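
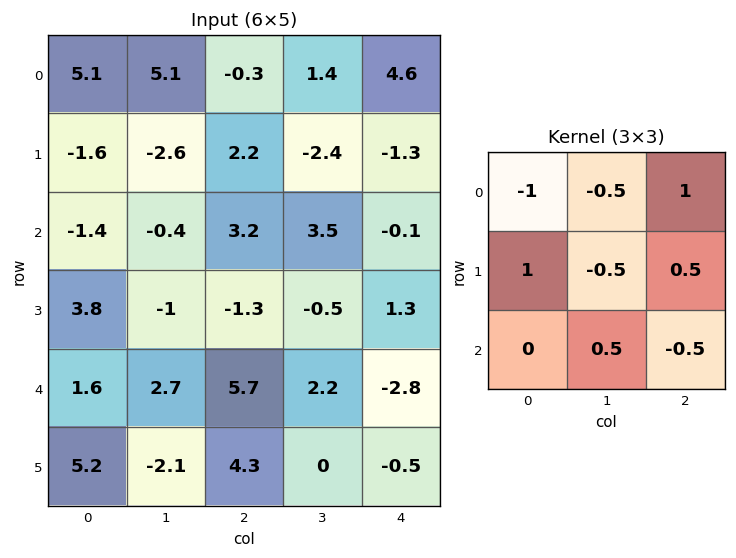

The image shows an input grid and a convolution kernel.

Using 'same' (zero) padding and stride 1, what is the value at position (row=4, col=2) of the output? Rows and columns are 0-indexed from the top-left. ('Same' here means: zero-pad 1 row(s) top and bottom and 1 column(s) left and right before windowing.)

The receptive field on the zero-padded input at this output position is [-1 -1.3 -0.5 / 2.7 5.7 2.2 / -2.1 4.3 0]. Elementwise product with the kernel and sum: -1·-1 + -1.3·-0.5 + -0.5·1 + 2.7·1 + 5.7·-0.5 + 2.2·0.5 + 4.3·0.5 + 0·-0.5.

4.25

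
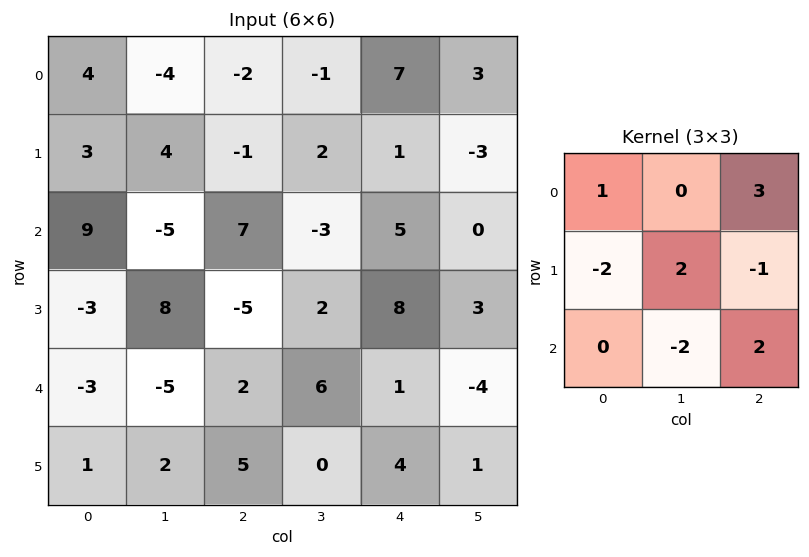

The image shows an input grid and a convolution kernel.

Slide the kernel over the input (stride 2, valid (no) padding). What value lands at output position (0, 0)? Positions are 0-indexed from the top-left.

25

The receptive field on the input at this output position is [4 -4 -2 / 3 4 -1 / 9 -5 7]. Elementwise product with the kernel and sum: 4·1 + -2·3 + 3·-2 + 4·2 + -1·-1 + -5·-2 + 7·2.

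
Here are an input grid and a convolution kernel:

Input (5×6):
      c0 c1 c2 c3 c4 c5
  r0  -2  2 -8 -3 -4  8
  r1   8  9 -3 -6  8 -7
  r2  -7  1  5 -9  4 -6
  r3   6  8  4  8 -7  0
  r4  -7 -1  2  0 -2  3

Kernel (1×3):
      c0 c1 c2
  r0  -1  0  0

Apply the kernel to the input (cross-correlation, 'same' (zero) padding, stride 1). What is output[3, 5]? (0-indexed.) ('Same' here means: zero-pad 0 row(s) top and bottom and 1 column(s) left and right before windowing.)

7

The receptive field on the zero-padded input at this output position is [-7 0 0]. Elementwise product with the kernel and sum: -7·-1.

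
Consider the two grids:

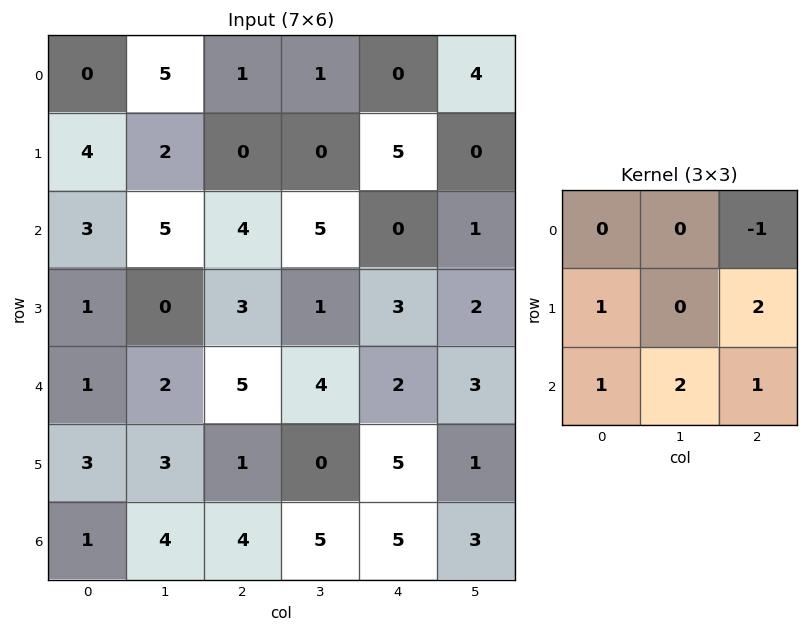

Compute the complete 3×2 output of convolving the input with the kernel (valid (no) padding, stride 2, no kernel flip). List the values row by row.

20 24
13 24
13 28

Output[0,0]: The receptive field on the input at this output position is [0 5 1 / 4 2 0 / 3 5 4]. Elementwise product with the kernel and sum: 1·-1 + 4·1 + 0·2 + 3·1 + 5·2 + 4·1.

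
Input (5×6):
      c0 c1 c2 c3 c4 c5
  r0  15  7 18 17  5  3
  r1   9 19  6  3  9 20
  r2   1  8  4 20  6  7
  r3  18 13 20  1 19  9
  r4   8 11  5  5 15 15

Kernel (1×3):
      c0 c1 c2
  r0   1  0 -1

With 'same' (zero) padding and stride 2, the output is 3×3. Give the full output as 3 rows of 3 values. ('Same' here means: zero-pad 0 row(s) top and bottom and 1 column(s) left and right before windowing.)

Output[0,0]: The receptive field on the zero-padded input at this output position is [0 15 7]. Elementwise product with the kernel and sum: 0·1 + 7·-1.
Output[0,1]: The receptive field on the zero-padded input at this output position is [7 18 17]. Elementwise product with the kernel and sum: 7·1 + 17·-1.

-7 -10 14
-8 -12 13
-11 6 -10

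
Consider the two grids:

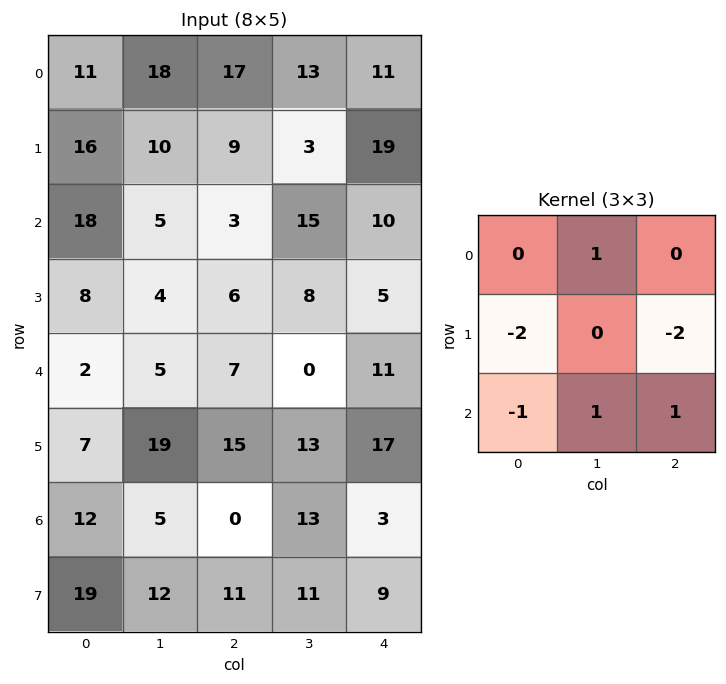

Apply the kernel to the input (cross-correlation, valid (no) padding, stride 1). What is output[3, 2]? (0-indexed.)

-13

The receptive field on the input at this output position is [6 8 5 / 7 0 11 / 15 13 17]. Elementwise product with the kernel and sum: 8·1 + 7·-2 + 11·-2 + 15·-1 + 13·1 + 17·1.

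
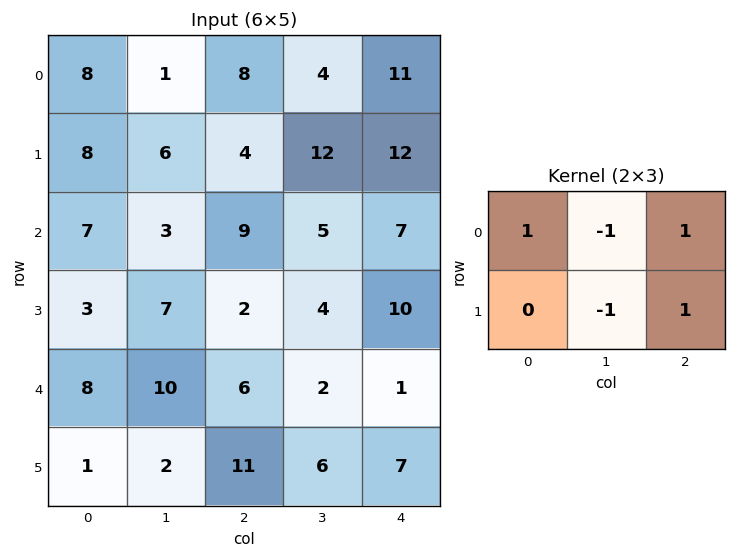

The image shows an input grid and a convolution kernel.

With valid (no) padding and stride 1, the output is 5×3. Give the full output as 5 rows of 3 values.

Output[0,0]: The receptive field on the input at this output position is [8 1 8 / 8 6 4]. Elementwise product with the kernel and sum: 8·1 + 1·-1 + 8·1 + 6·-1 + 4·1.
Output[0,1]: The receptive field on the input at this output position is [1 8 4 / 6 4 12]. Elementwise product with the kernel and sum: 1·1 + 8·-1 + 4·1 + 4·-1 + 12·1.

13 5 15
12 10 6
8 1 17
-6 5 7
13 1 6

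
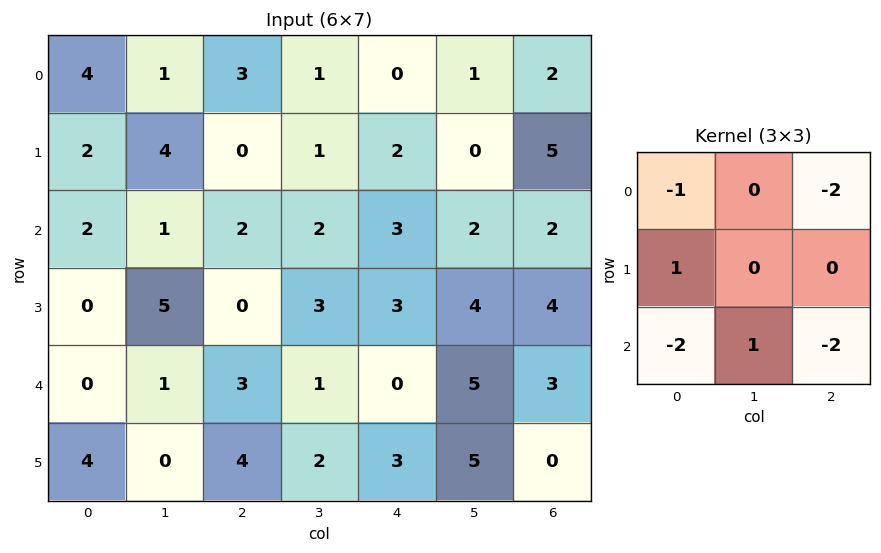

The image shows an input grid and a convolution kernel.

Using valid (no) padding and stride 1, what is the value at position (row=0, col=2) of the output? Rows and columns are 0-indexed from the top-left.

The receptive field on the input at this output position is [3 1 0 / 0 1 2 / 2 2 3]. Elementwise product with the kernel and sum: 3·-1 + 0·-2 + 0·1 + 2·-2 + 2·1 + 3·-2.

-11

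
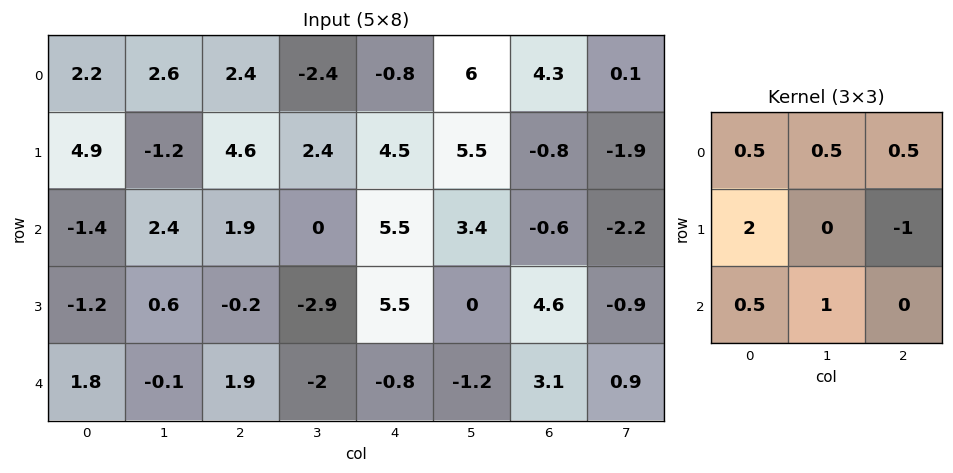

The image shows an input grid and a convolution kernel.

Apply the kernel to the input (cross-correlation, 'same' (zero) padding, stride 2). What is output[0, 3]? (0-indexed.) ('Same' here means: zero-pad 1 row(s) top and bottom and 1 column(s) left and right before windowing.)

The receptive field on the zero-padded input at this output position is [0 0 0 / 6 4.3 0.1 / 5.5 -0.8 -1.9]. Elementwise product with the kernel and sum: 0·0.5 + 0·0.5 + 0·0.5 + 6·2 + 0.1·-1 + 5.5·0.5 + -0.8·1.

13.85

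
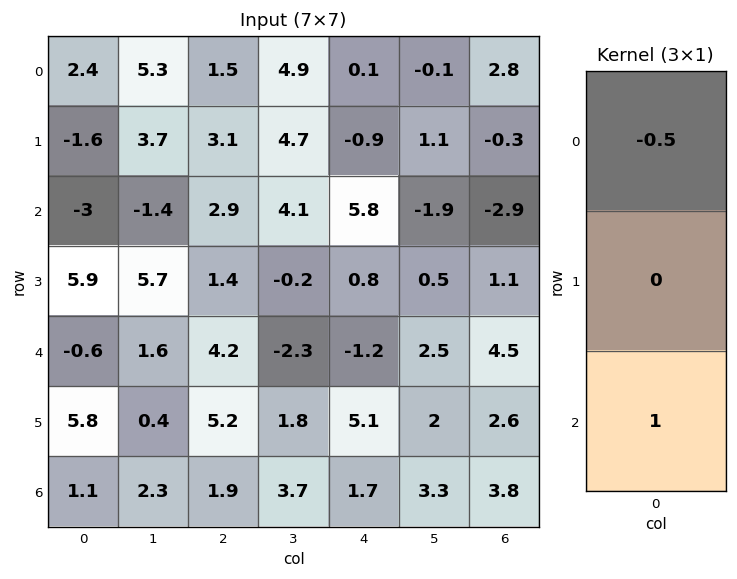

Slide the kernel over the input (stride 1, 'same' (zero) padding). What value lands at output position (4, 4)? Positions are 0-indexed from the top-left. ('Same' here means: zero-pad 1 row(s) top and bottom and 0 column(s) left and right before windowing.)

The receptive field on the zero-padded input at this output position is [0.8 / -1.2 / 5.1]. Elementwise product with the kernel and sum: 0.8·-0.5 + 5.1·1.

4.7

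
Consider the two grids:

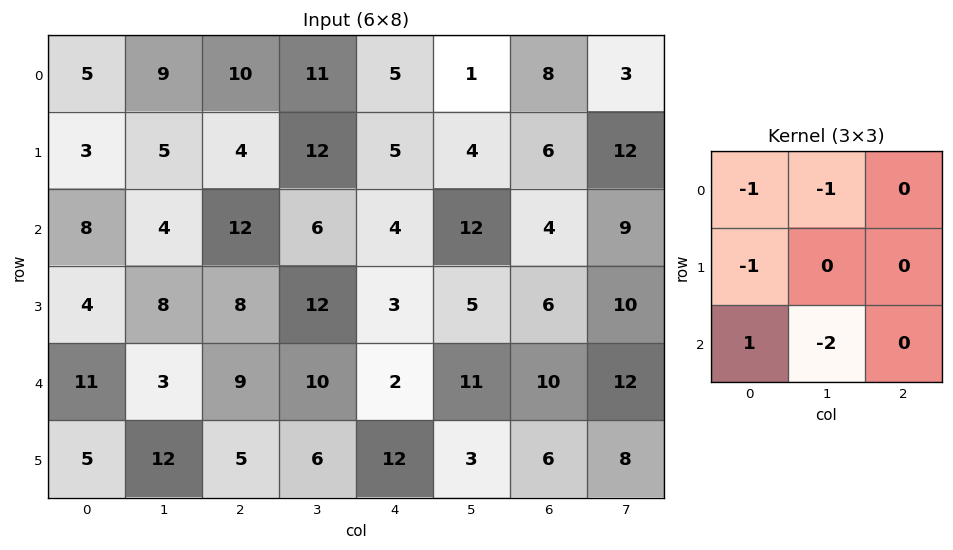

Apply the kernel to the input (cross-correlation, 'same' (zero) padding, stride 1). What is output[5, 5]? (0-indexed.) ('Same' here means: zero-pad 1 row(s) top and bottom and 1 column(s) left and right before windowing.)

-25

The receptive field on the zero-padded input at this output position is [2 11 10 / 12 3 6 / 0 0 0]. Elementwise product with the kernel and sum: 2·-1 + 11·-1 + 12·-1 + 0·1 + 0·-2.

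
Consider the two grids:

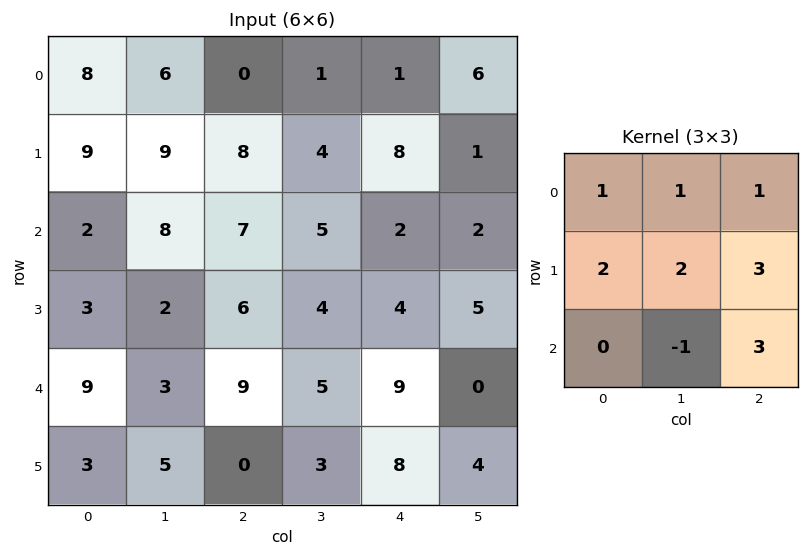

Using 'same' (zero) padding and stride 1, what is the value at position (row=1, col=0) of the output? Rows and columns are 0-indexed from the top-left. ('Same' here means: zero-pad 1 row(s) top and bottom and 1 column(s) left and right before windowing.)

The receptive field on the zero-padded input at this output position is [0 8 6 / 0 9 9 / 0 2 8]. Elementwise product with the kernel and sum: 0·1 + 8·1 + 6·1 + 0·2 + 9·2 + 9·3 + 2·-1 + 8·3.

81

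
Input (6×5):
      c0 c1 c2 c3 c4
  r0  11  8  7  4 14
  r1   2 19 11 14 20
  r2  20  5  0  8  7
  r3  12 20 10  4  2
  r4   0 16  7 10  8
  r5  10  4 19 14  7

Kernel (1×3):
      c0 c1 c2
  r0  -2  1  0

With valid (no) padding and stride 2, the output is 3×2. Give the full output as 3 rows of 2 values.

Output[0,0]: The receptive field on the input at this output position is [11 8 7]. Elementwise product with the kernel and sum: 11·-2 + 8·1.

-14 -10
-35 8
16 -4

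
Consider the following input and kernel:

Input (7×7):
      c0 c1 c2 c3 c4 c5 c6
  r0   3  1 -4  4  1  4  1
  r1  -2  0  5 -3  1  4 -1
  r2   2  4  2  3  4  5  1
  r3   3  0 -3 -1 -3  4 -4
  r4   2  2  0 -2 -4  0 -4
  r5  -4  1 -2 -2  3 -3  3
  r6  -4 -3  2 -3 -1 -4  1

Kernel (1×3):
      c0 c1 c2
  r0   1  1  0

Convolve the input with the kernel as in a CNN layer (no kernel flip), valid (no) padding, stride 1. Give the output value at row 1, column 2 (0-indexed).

The receptive field on the input at this output position is [5 -3 1]. Elementwise product with the kernel and sum: 5·1 + -3·1.

2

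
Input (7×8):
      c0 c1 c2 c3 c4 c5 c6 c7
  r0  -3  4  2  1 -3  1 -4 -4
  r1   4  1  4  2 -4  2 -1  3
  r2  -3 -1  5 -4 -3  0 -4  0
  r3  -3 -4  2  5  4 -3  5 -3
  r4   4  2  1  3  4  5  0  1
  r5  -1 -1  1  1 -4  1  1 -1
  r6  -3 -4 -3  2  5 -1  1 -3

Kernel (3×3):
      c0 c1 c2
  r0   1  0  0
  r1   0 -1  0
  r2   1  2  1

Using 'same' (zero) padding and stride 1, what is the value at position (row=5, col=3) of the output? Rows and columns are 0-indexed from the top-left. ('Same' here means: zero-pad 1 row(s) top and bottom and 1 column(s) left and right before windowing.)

6

The receptive field on the zero-padded input at this output position is [1 3 4 / 1 1 -4 / -3 2 5]. Elementwise product with the kernel and sum: 1·1 + 1·-1 + -3·1 + 2·2 + 5·1.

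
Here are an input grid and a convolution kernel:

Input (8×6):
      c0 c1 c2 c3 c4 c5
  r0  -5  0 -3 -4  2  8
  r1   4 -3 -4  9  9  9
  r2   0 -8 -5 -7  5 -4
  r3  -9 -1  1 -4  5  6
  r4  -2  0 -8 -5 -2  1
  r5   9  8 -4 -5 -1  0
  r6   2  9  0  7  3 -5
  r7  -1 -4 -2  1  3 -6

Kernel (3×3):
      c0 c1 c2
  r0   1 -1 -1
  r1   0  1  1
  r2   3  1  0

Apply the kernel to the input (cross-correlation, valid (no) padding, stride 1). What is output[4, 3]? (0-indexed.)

19

The receptive field on the input at this output position is [-5 -2 1 / -5 -1 0 / 7 3 -5]. Elementwise product with the kernel and sum: -5·1 + -2·-1 + 1·-1 + -1·1 + 0·1 + 7·3 + 3·1.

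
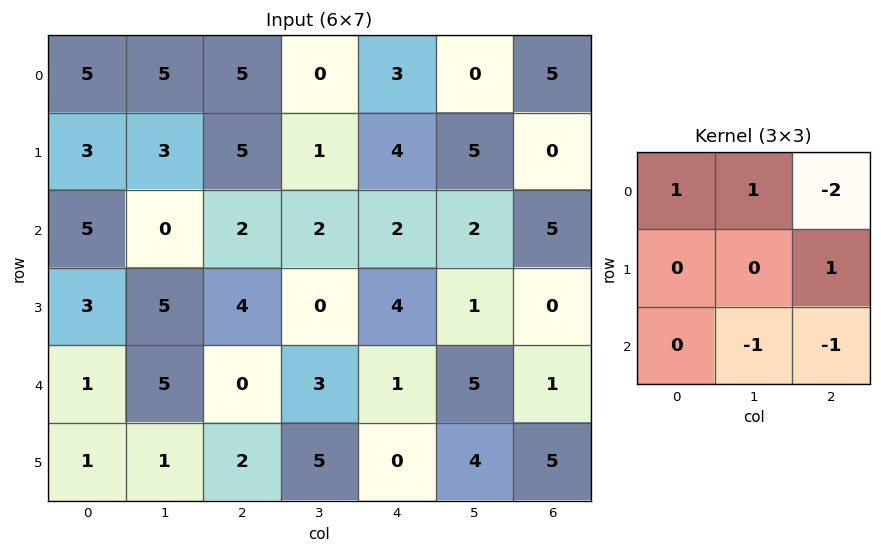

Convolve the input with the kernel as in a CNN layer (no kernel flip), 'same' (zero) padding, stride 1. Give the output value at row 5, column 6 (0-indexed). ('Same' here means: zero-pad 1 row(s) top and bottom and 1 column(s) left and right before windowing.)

6

The receptive field on the zero-padded input at this output position is [5 1 0 / 4 5 0 / 0 0 0]. Elementwise product with the kernel and sum: 5·1 + 1·1 + 0·-2 + 0·1 + 0·-1 + 0·-1.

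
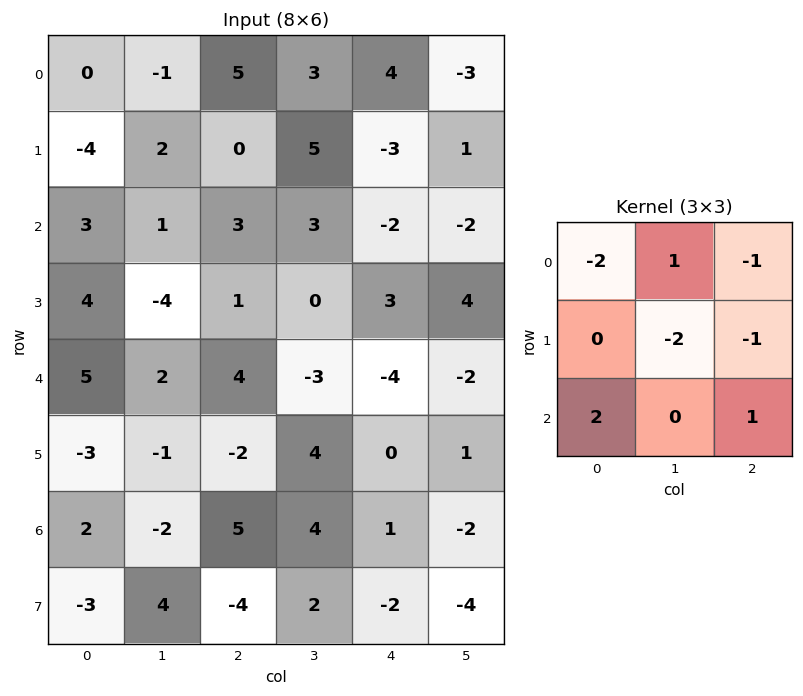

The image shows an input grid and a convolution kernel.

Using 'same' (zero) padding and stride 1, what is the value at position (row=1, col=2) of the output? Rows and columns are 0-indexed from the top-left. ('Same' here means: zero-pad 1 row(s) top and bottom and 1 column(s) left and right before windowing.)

4

The receptive field on the zero-padded input at this output position is [-1 5 3 / 2 0 5 / 1 3 3]. Elementwise product with the kernel and sum: -1·-2 + 5·1 + 3·-1 + 0·-2 + 5·-1 + 1·2 + 3·1.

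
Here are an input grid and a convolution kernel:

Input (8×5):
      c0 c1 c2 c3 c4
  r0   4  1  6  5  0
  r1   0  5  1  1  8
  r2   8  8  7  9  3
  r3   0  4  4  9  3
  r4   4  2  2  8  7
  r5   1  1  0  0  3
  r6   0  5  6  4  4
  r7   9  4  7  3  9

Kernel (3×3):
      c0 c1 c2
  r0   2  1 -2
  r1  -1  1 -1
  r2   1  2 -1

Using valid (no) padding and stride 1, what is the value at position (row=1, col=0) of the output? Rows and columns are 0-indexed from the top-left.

0

The receptive field on the input at this output position is [0 5 1 / 8 8 7 / 0 4 4]. Elementwise product with the kernel and sum: 0·2 + 5·1 + 1·-2 + 8·-1 + 8·1 + 7·-1 + 0·1 + 4·2 + 4·-1.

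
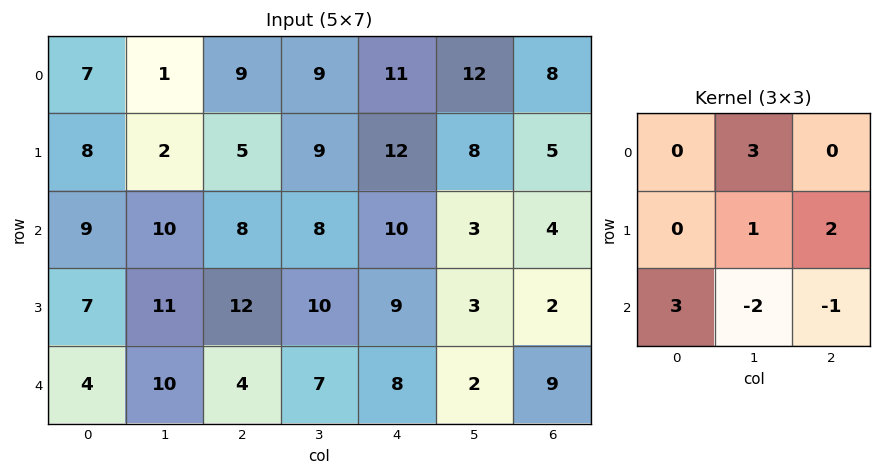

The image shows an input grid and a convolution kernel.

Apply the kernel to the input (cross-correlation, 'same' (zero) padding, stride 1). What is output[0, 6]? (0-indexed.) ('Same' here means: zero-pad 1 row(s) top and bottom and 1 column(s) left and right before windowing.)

22

The receptive field on the zero-padded input at this output position is [0 0 0 / 12 8 0 / 8 5 0]. Elementwise product with the kernel and sum: 0·3 + 8·1 + 0·2 + 8·3 + 5·-2 + 0·-1.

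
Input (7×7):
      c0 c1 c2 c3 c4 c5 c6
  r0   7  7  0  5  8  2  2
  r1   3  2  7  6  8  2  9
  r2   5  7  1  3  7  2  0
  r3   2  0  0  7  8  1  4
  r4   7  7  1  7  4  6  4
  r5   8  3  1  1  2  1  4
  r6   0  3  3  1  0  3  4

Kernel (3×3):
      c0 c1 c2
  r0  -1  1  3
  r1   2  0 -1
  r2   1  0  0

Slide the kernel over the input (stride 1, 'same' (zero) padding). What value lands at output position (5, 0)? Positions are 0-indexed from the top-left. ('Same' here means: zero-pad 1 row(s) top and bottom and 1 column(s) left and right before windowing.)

The receptive field on the zero-padded input at this output position is [0 7 7 / 0 8 3 / 0 0 3]. Elementwise product with the kernel and sum: 0·-1 + 7·1 + 7·3 + 0·2 + 3·-1 + 0·1.

25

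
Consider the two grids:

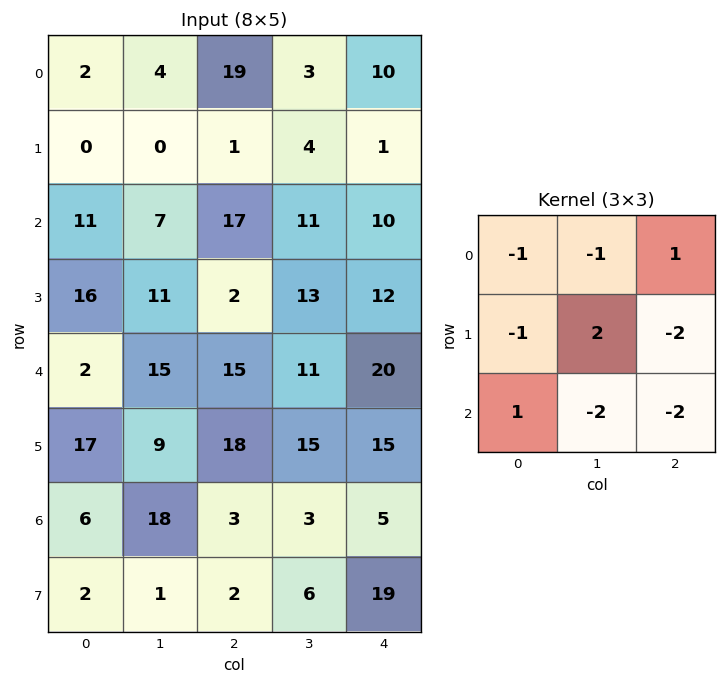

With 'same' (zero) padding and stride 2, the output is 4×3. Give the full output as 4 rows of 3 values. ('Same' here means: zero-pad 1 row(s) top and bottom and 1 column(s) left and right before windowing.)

Output[0,0]: The receptive field on the zero-padded input at this output position is [0 0 0 / 0 2 4 / 0 0 0]. Elementwise product with the kernel and sum: 0·-1 + 0·-1 + 0·1 + 0·-1 + 2·2 + 4·-2 + 0·1 + 0·-2 + 0·-2.
Output[0,1]: The receptive field on the zero-padded input at this output position is [0 0 0 / 4 19 3 / 0 1 4]. Elementwise product with the kernel and sum: 0·-1 + 0·-1 + 0·1 + 4·-1 + 19·2 + 3·-2 + 0·1 + 1·-2 + 4·-2.

-4 18 19
-46 -11 -7
-83 -64 -11
-38 -45 -55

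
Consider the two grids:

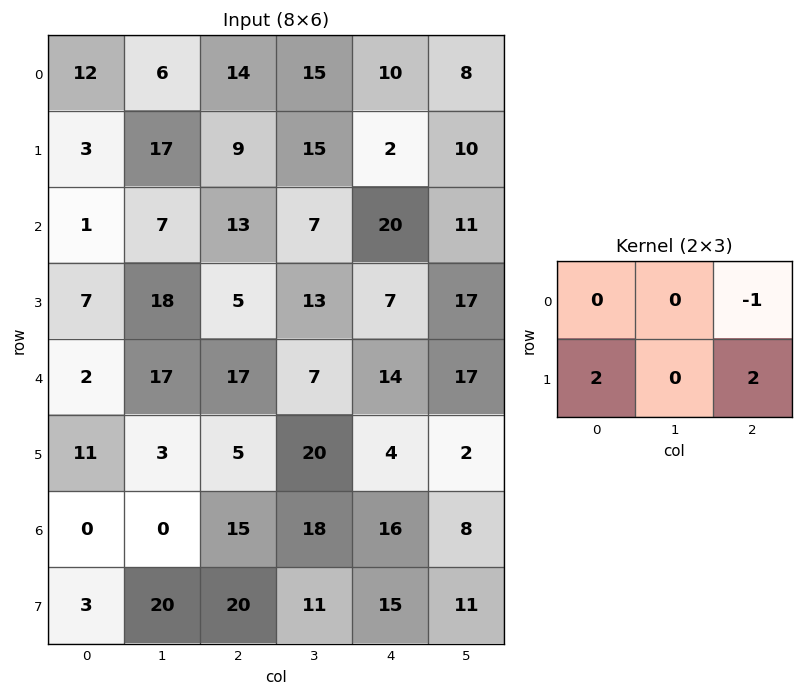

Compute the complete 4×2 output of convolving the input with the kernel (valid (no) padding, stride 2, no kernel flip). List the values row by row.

10 12
11 4
15 4
31 54

Output[0,0]: The receptive field on the input at this output position is [12 6 14 / 3 17 9]. Elementwise product with the kernel and sum: 14·-1 + 3·2 + 9·2.
Output[0,1]: The receptive field on the input at this output position is [14 15 10 / 9 15 2]. Elementwise product with the kernel and sum: 10·-1 + 9·2 + 2·2.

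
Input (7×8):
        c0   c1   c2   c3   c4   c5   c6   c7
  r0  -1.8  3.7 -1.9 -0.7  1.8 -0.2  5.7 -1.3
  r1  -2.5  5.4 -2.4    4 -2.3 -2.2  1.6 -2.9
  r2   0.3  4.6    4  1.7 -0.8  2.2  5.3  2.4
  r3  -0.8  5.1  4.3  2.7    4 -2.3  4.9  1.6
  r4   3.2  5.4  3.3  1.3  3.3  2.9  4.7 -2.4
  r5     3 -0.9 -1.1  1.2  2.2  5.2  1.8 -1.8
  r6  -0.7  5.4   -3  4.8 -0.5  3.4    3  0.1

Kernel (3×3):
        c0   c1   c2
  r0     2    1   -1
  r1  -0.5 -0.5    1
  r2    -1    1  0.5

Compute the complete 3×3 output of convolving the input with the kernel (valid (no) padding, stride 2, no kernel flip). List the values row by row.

Output[0,0]: The receptive field on the input at this output position is [-1.8 3.7 -1.9 / -2.5 5.4 -2.4 / 0.3 4.6 4]. Elementwise product with the kernel and sum: -1.8·2 + 3.7·1 + -1.9·-1 + -2.5·-0.5 + 5.4·-0.5 + -2.4·1 + 0.3·-1 + 4.6·1 + 4·0.5.

4.45 -12.1 7.2
7.2 10.65 1.3
10.95 14.3 8.3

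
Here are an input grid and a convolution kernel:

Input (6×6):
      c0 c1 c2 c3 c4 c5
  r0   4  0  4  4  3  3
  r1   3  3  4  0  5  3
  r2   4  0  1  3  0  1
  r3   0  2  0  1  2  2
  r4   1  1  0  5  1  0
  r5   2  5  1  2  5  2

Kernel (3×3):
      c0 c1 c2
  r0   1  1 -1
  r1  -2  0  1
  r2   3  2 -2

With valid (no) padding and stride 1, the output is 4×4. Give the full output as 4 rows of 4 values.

8 -10 11 14
-1 14 -5 0
8 -12 14 19
14 17 -3 3

Output[0,0]: The receptive field on the input at this output position is [4 0 4 / 3 3 4 / 4 0 1]. Elementwise product with the kernel and sum: 4·1 + 0·1 + 4·-1 + 3·-2 + 4·1 + 4·3 + 0·2 + 1·-2.
Output[0,1]: The receptive field on the input at this output position is [0 4 4 / 3 4 0 / 0 1 3]. Elementwise product with the kernel and sum: 0·1 + 4·1 + 4·-1 + 3·-2 + 0·1 + 0·3 + 1·2 + 3·-2.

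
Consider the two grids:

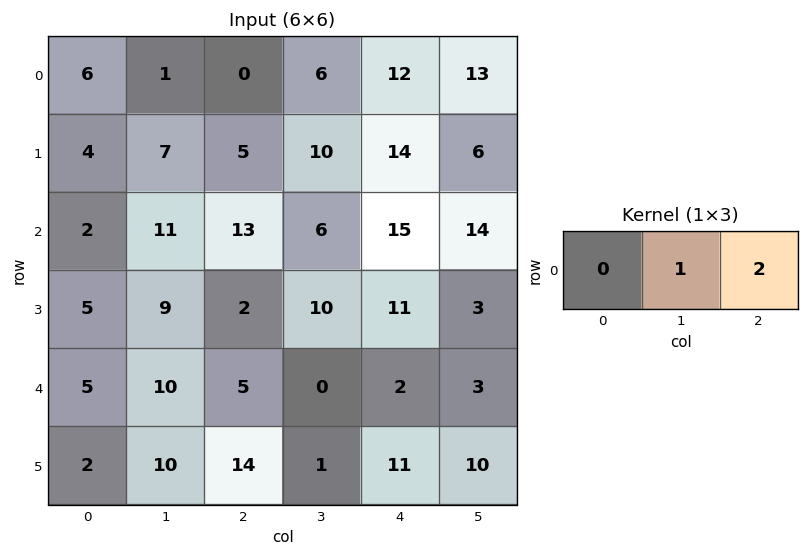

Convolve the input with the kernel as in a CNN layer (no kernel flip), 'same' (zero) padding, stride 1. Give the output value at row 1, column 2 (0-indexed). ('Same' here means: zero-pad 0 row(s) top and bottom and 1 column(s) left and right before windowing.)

The receptive field on the zero-padded input at this output position is [7 5 10]. Elementwise product with the kernel and sum: 5·1 + 10·2.

25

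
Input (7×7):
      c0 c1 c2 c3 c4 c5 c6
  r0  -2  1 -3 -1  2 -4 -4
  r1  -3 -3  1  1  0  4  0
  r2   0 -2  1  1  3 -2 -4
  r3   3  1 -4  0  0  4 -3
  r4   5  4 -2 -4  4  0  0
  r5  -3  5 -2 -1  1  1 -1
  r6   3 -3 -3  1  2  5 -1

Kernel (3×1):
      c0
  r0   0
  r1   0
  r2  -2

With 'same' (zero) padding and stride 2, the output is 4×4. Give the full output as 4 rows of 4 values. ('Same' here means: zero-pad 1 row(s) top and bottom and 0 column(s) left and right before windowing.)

Output[0,0]: The receptive field on the zero-padded input at this output position is [0 / -2 / -3]. Elementwise product with the kernel and sum: -3·-2.
Output[0,1]: The receptive field on the zero-padded input at this output position is [0 / -3 / 1]. Elementwise product with the kernel and sum: 1·-2.

6 -2 0 0
-6 8 0 6
6 4 -2 2
0 0 0 0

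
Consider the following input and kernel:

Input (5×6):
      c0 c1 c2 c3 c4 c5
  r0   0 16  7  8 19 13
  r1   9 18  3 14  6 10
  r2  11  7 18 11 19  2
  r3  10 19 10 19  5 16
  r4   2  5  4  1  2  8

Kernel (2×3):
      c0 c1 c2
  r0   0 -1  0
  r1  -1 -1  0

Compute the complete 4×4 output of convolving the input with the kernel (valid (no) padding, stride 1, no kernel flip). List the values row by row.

-43 -28 -25 -39
-36 -28 -43 -36
-36 -47 -40 -43
-26 -19 -24 -8

Output[0,0]: The receptive field on the input at this output position is [0 16 7 / 9 18 3]. Elementwise product with the kernel and sum: 16·-1 + 9·-1 + 18·-1.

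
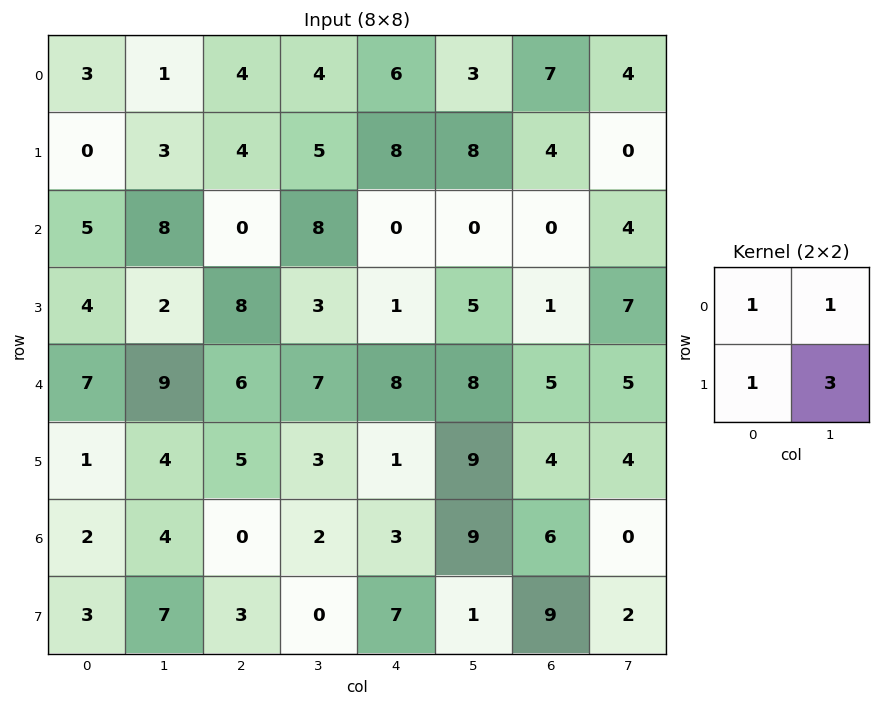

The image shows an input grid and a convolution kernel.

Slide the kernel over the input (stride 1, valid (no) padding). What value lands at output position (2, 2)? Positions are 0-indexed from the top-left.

The receptive field on the input at this output position is [0 8 / 8 3]. Elementwise product with the kernel and sum: 0·1 + 8·1 + 8·1 + 3·3.

25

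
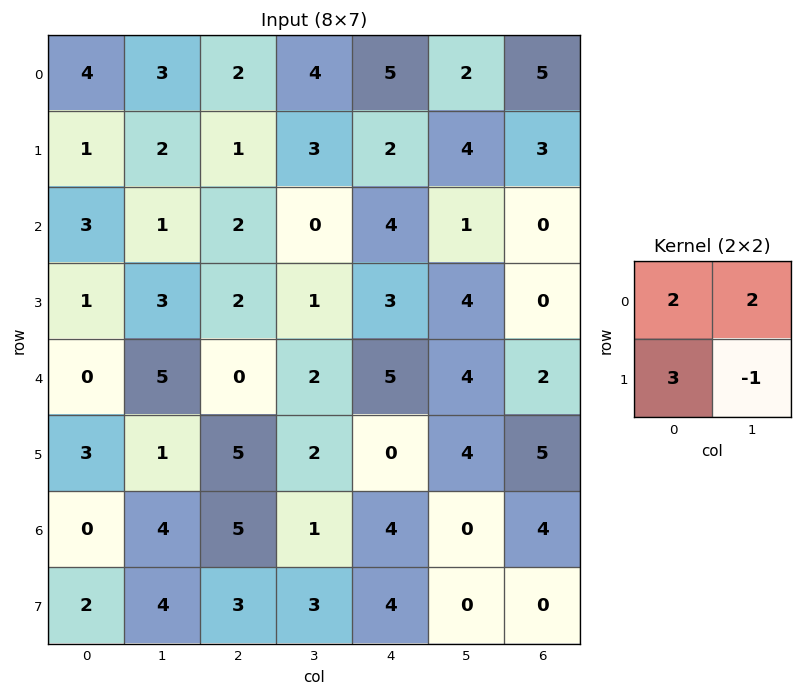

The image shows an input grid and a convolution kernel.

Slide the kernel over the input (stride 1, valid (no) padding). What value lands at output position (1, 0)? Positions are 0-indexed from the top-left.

14

The receptive field on the input at this output position is [1 2 / 3 1]. Elementwise product with the kernel and sum: 1·2 + 2·2 + 3·3 + 1·-1.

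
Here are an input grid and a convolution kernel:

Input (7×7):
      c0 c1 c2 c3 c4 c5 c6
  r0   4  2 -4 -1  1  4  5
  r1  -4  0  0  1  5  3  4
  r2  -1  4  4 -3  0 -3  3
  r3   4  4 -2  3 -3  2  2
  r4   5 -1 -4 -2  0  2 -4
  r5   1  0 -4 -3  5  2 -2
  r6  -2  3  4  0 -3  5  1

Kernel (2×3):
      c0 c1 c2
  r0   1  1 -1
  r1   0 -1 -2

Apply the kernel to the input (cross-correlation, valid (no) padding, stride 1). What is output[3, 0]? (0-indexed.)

The receptive field on the input at this output position is [4 4 -2 / 5 -1 -4]. Elementwise product with the kernel and sum: 4·1 + 4·1 + -2·-1 + -1·-1 + -4·-2.

19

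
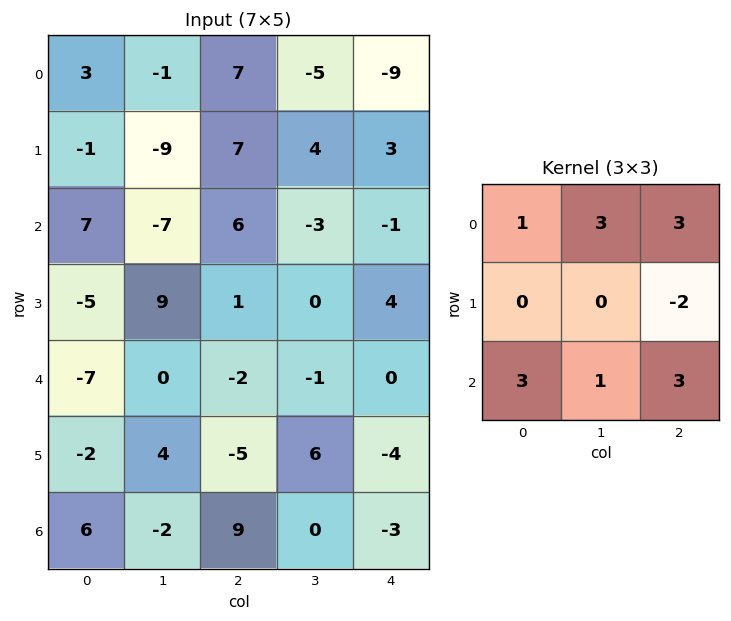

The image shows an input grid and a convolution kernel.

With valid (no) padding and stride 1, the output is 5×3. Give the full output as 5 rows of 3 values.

39 -27 -29
-22 58 45
-25 -3 -21
12 39 -8
40 -18 21

Output[0,0]: The receptive field on the input at this output position is [3 -1 7 / -1 -9 7 / 7 -7 6]. Elementwise product with the kernel and sum: 3·1 + -1·3 + 7·3 + 7·-2 + 7·3 + -7·1 + 6·3.
Output[0,1]: The receptive field on the input at this output position is [-1 7 -5 / -9 7 4 / -7 6 -3]. Elementwise product with the kernel and sum: -1·1 + 7·3 + -5·3 + 4·-2 + -7·3 + 6·1 + -3·3.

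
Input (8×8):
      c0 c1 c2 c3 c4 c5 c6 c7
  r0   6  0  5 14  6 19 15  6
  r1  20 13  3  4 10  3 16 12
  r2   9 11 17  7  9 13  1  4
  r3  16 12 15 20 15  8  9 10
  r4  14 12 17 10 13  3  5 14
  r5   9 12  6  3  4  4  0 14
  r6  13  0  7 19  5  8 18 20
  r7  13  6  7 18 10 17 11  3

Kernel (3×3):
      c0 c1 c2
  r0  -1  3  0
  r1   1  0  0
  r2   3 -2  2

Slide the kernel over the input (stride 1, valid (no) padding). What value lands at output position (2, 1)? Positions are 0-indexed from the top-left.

The receptive field on the input at this output position is [11 17 7 / 12 15 20 / 12 17 10]. Elementwise product with the kernel and sum: 11·-1 + 17·3 + 12·1 + 12·3 + 17·-2 + 10·2.

74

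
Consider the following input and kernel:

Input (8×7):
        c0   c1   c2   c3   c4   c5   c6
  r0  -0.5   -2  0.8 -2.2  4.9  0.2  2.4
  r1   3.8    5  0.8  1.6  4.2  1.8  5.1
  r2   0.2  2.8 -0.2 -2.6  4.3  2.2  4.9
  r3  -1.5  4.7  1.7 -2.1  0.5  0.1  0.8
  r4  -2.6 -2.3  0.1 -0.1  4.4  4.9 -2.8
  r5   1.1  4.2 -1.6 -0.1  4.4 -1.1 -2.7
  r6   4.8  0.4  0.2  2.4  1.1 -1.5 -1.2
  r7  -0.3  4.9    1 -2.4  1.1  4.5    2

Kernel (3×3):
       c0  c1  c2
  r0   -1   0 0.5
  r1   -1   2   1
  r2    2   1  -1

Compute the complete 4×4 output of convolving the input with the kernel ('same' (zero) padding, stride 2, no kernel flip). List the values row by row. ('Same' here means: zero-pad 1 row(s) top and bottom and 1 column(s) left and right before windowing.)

Output[0,0]: The receptive field on the zero-padded input at this output position is [0 0 0 / 0 -0.5 -2 / 0 3.8 5]. Elementwise product with the kernel and sum: 0·-1 + 0·0.5 + 0·-1 + -0.5·2 + -2·1 + 0·2 + 3.8·1 + 5·-1.
Output[0,1]: The receptive field on the zero-padded input at this output position is [0 0 0 / -2 0.8 -2.2 / 5 0.8 1.6]. Elementwise product with the kernel and sum: 0·-1 + 0·0.5 + -2·-1 + 0.8·2 + -2.2·1 + 5·2 + 0.8·1 + 1.6·-1.

-4.2 10.6 17.8 13.3
-0.5 3.2 8.9 6.8
-8.25 3.55 21.25 -15.5
6.9 11.35 -10.35 11.2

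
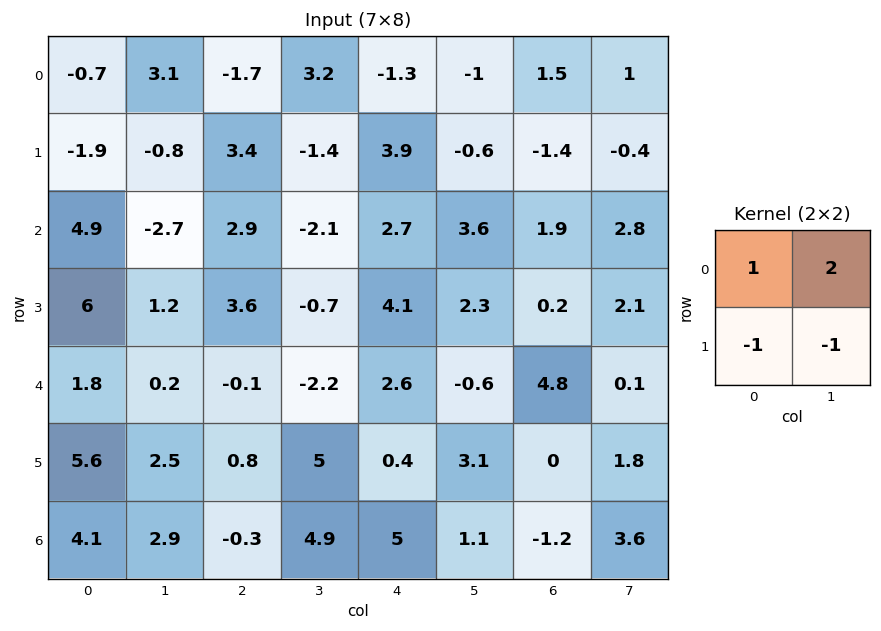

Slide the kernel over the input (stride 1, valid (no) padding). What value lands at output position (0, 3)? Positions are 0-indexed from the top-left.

The receptive field on the input at this output position is [3.2 -1.3 / -1.4 3.9]. Elementwise product with the kernel and sum: 3.2·1 + -1.3·2 + -1.4·-1 + 3.9·-1.

-1.9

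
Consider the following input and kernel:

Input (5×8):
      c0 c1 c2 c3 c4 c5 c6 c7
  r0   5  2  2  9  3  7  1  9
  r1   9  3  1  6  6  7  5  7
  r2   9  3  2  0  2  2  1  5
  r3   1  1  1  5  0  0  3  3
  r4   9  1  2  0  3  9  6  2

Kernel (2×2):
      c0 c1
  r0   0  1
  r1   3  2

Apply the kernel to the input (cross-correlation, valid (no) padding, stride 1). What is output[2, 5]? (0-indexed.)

The receptive field on the input at this output position is [2 1 / 0 3]. Elementwise product with the kernel and sum: 1·1 + 0·3 + 3·2.

7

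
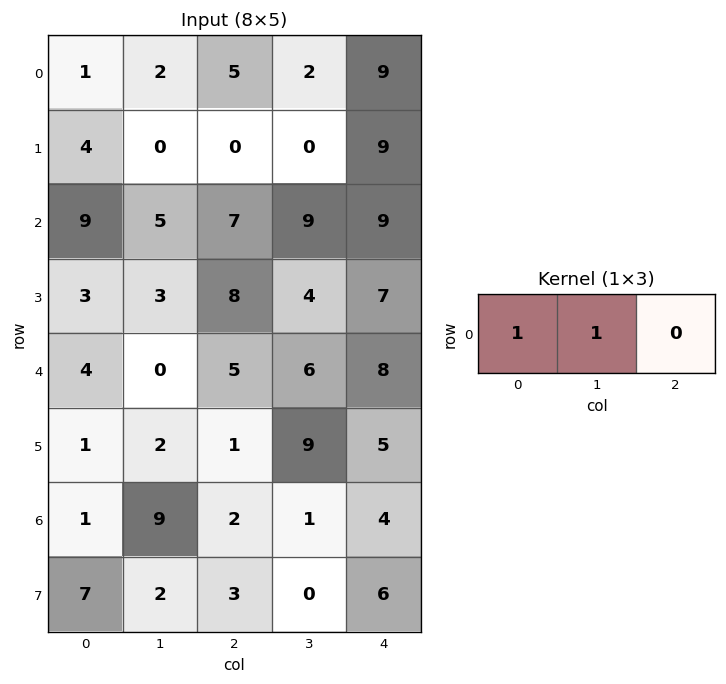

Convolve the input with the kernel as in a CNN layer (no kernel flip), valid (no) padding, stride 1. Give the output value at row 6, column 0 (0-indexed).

The receptive field on the input at this output position is [1 9 2]. Elementwise product with the kernel and sum: 1·1 + 9·1.

10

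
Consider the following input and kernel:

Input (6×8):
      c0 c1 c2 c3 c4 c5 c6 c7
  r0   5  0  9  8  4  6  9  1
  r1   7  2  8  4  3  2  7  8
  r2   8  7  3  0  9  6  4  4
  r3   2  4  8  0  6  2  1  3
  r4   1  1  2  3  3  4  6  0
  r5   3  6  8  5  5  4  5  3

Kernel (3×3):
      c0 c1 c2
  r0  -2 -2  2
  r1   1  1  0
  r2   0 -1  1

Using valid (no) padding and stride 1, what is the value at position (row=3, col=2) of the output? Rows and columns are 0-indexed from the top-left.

1

The receptive field on the input at this output position is [8 0 6 / 2 3 3 / 8 5 5]. Elementwise product with the kernel and sum: 8·-2 + 0·-2 + 6·2 + 2·1 + 3·1 + 5·-1 + 5·1.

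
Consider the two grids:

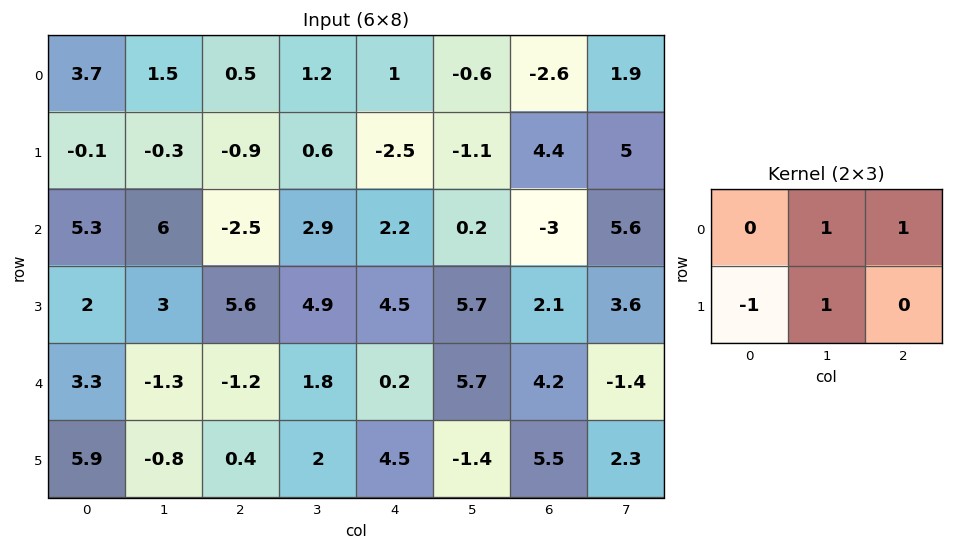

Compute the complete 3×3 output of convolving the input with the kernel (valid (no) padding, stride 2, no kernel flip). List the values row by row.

Output[0,0]: The receptive field on the input at this output position is [3.7 1.5 0.5 / -0.1 -0.3 -0.9]. Elementwise product with the kernel and sum: 1.5·1 + 0.5·1 + -0.1·-1 + -0.3·1.
Output[0,1]: The receptive field on the input at this output position is [0.5 1.2 1 / -0.9 0.6 -2.5]. Elementwise product with the kernel and sum: 1.2·1 + 1·1 + -0.9·-1 + 0.6·1.

1.8 3.7 -1.8
4.5 4.4 -1.6
-9.2 3.6 4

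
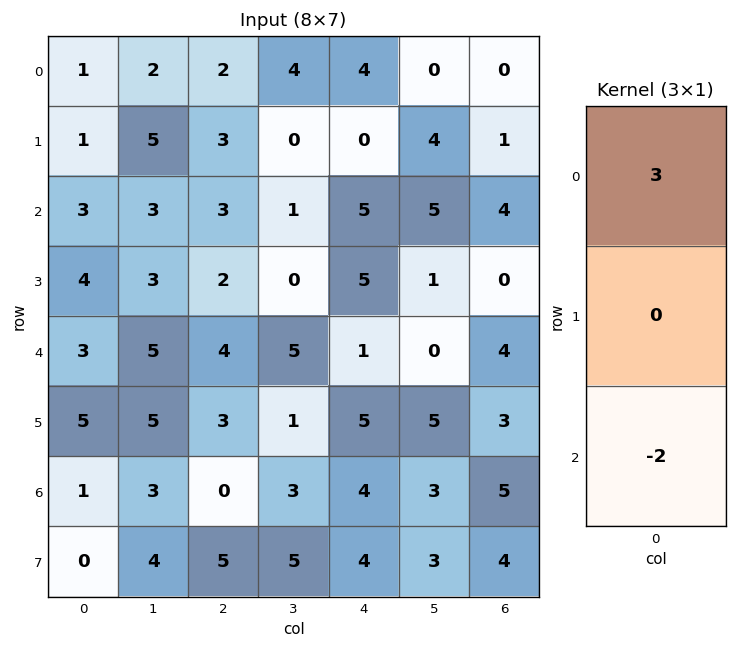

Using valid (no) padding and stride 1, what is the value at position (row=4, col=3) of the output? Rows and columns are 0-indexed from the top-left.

The receptive field on the input at this output position is [5 / 1 / 3]. Elementwise product with the kernel and sum: 5·3 + 3·-2.

9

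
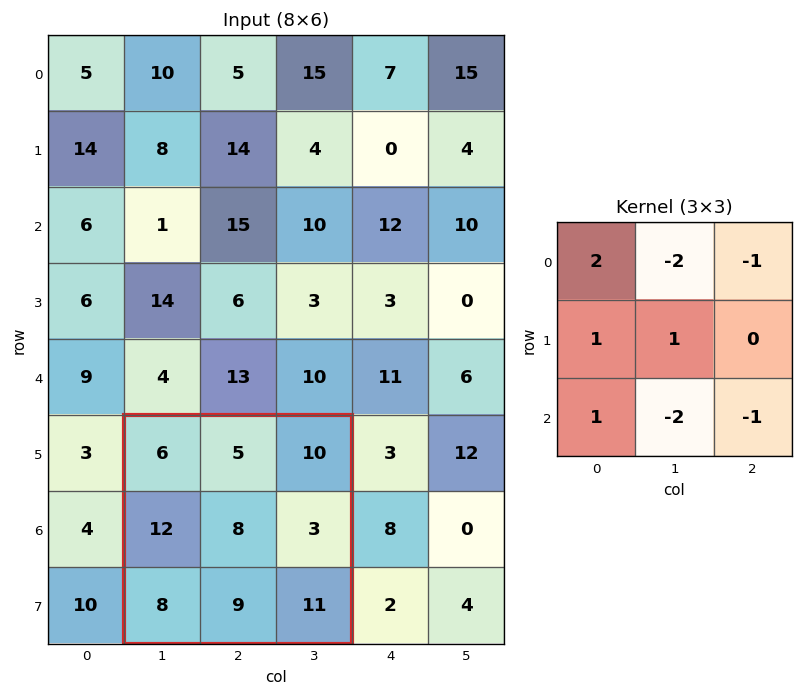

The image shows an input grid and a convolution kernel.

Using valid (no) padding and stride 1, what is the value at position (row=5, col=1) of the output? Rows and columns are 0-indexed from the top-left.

-9

The receptive field on the input at this output position is [6 5 10 / 12 8 3 / 8 9 11]. Elementwise product with the kernel and sum: 6·2 + 5·-2 + 10·-1 + 12·1 + 8·1 + 8·1 + 9·-2 + 11·-1.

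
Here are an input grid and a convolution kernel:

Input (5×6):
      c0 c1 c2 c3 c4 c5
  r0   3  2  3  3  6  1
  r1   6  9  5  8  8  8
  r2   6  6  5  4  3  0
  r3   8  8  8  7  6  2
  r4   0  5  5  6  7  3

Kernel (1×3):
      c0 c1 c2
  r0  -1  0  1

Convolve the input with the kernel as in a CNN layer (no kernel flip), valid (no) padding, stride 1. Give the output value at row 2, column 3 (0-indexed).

-4

The receptive field on the input at this output position is [4 3 0]. Elementwise product with the kernel and sum: 4·-1 + 0·1.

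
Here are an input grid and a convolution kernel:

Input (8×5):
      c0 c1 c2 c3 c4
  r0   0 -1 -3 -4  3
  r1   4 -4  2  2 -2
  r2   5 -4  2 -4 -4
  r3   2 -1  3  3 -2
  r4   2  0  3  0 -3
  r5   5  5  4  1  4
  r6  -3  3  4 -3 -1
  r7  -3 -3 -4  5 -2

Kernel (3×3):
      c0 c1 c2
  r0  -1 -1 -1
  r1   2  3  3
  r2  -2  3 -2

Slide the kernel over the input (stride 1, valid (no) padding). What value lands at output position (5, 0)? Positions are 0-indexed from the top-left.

6

The receptive field on the input at this output position is [5 5 4 / -3 3 4 / -3 -3 -4]. Elementwise product with the kernel and sum: 5·-1 + 5·-1 + 4·-1 + -3·2 + 3·3 + 4·3 + -3·-2 + -3·3 + -4·-2.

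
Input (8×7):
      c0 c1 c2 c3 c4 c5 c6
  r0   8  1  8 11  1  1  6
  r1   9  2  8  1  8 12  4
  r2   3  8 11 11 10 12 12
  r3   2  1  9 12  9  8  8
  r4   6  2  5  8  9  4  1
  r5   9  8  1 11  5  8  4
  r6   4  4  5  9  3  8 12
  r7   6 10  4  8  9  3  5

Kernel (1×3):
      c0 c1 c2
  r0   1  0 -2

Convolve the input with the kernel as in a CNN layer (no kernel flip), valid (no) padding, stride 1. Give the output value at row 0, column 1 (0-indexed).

The receptive field on the input at this output position is [1 8 11]. Elementwise product with the kernel and sum: 1·1 + 11·-2.

-21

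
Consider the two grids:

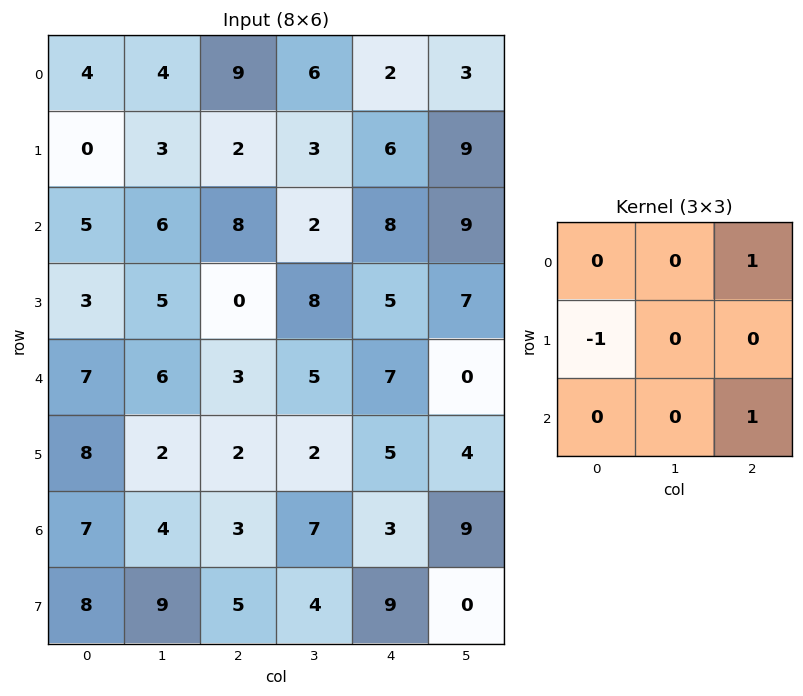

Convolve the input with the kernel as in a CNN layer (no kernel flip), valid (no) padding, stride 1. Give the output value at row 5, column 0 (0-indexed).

0

The receptive field on the input at this output position is [8 2 2 / 7 4 3 / 8 9 5]. Elementwise product with the kernel and sum: 2·1 + 7·-1 + 5·1.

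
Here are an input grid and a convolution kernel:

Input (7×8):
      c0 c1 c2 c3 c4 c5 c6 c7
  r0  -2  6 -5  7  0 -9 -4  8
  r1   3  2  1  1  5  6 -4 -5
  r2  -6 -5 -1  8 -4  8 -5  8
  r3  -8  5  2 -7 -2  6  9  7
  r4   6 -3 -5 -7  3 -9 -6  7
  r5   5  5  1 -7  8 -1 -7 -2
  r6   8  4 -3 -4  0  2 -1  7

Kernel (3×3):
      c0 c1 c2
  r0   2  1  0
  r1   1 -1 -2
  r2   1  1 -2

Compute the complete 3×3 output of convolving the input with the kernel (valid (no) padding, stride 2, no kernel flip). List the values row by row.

Output[0,0]: The receptive field on the input at this output position is [-2 6 -5 / 3 2 1 / -6 -5 -1]. Elementwise product with the kernel and sum: -2·2 + 6·1 + 3·1 + 2·-1 + 1·-2 + -6·1 + -5·1 + -1·-2.

-8 2 12
-21 1 -20
25 -32 24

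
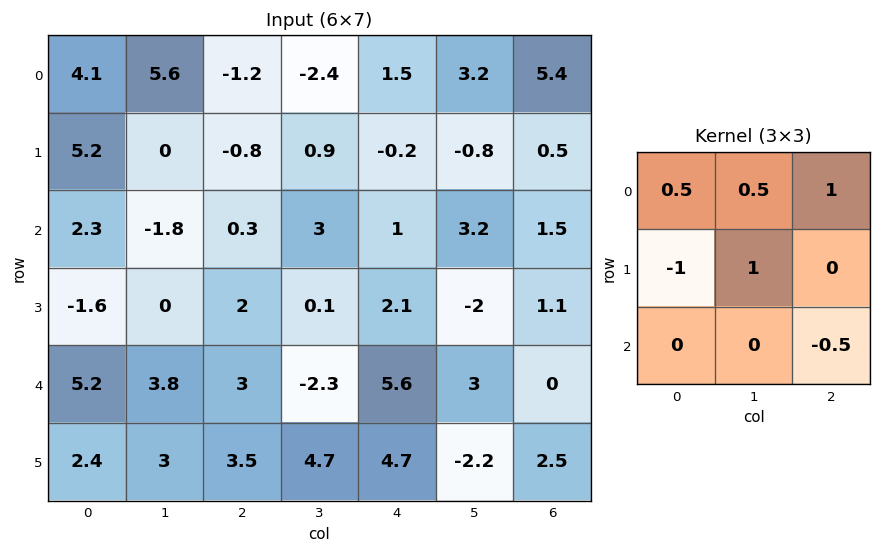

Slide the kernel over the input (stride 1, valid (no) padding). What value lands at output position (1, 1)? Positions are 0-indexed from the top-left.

The receptive field on the input at this output position is [0 -0.8 0.9 / -1.8 0.3 3 / 0 2 0.1]. Elementwise product with the kernel and sum: 0·0.5 + -0.8·0.5 + 0.9·1 + -1.8·-1 + 0.3·1 + 0.1·-0.5.

2.55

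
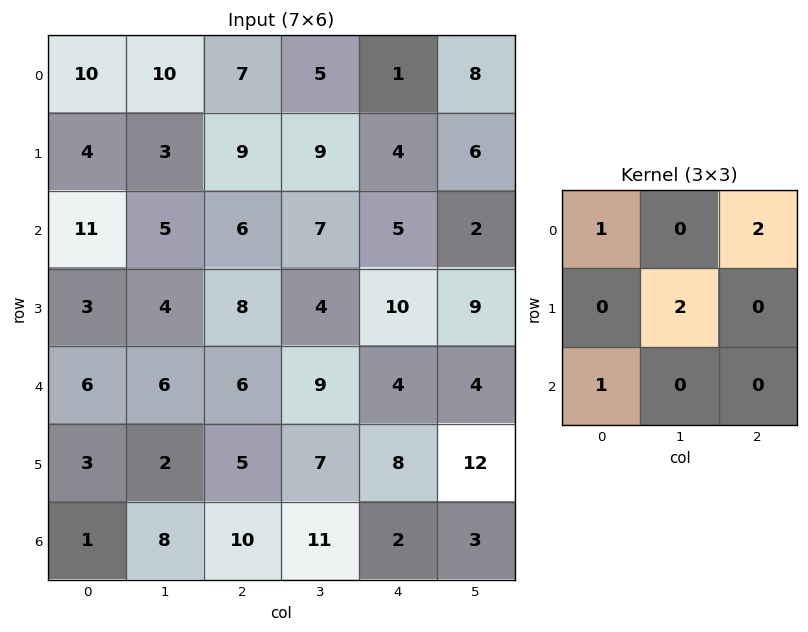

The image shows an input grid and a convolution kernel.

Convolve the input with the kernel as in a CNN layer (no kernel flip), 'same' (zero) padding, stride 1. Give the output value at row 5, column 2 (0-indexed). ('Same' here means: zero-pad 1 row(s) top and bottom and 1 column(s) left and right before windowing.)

The receptive field on the zero-padded input at this output position is [6 6 9 / 2 5 7 / 8 10 11]. Elementwise product with the kernel and sum: 6·1 + 9·2 + 5·2 + 8·1.

42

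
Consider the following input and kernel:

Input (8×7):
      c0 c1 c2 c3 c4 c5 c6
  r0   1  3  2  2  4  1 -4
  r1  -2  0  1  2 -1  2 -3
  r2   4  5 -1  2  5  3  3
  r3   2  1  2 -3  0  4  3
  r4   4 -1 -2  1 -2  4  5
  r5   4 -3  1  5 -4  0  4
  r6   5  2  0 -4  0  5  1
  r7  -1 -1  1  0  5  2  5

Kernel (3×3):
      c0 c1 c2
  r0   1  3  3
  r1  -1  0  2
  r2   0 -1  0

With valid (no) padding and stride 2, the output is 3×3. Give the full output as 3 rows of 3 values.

15 15 -13
19 17 25
-9 -10 32

Output[0,0]: The receptive field on the input at this output position is [1 3 2 / -2 0 1 / 4 5 -1]. Elementwise product with the kernel and sum: 1·1 + 3·3 + 2·3 + -2·-1 + 1·2 + 5·-1.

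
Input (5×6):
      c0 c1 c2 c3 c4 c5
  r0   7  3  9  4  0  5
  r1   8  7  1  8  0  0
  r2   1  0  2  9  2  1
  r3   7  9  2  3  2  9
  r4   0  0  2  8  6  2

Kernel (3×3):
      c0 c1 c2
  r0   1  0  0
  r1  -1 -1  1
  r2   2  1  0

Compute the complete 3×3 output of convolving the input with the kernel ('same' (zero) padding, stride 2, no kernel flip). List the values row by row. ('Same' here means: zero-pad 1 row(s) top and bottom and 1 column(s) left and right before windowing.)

Output[0,0]: The receptive field on the zero-padded input at this output position is [0 0 0 / 0 7 3 / 0 8 7]. Elementwise product with the kernel and sum: 0·1 + 0·-1 + 7·-1 + 3·1 + 0·2 + 8·1.
Output[0,1]: The receptive field on the zero-padded input at this output position is [0 0 0 / 3 9 4 / 7 1 8]. Elementwise product with the kernel and sum: 0·1 + 3·-1 + 9·-1 + 4·1 + 7·2 + 1·1.

4 7 17
6 34 6
0 15 -9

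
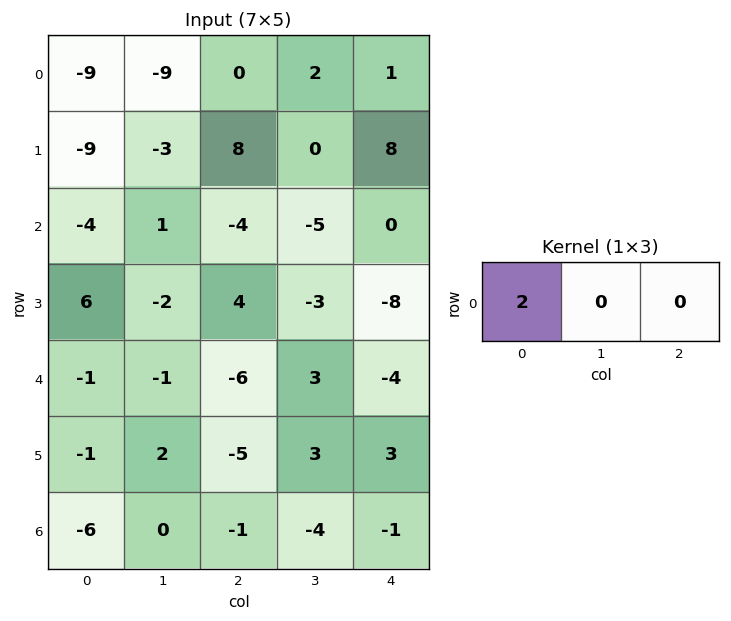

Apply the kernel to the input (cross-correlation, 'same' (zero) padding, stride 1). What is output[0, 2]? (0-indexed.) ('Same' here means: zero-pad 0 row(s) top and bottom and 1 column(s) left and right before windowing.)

The receptive field on the zero-padded input at this output position is [-9 0 2]. Elementwise product with the kernel and sum: -9·2.

-18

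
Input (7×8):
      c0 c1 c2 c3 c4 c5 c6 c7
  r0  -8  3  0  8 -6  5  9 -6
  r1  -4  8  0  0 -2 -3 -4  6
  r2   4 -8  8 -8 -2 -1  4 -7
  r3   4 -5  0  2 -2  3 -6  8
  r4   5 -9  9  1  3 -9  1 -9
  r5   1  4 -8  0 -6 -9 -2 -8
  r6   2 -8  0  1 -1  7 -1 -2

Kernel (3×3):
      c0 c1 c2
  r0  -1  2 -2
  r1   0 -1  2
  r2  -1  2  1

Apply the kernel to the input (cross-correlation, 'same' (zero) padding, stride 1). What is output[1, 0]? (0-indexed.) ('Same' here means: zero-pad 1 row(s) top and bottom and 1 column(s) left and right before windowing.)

The receptive field on the zero-padded input at this output position is [0 -8 3 / 0 -4 8 / 0 4 -8]. Elementwise product with the kernel and sum: 0·-1 + -8·2 + 3·-2 + -4·-1 + 8·2 + 0·-1 + 4·2 + -8·1.

-2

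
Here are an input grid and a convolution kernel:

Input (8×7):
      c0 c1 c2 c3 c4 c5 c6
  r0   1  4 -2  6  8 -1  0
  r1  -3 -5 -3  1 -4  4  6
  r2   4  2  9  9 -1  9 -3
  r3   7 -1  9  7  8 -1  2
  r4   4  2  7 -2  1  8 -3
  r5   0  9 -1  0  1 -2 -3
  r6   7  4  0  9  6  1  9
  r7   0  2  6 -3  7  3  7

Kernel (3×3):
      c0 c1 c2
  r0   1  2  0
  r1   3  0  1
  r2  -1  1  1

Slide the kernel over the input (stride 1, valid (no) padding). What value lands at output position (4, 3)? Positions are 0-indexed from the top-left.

-4

The receptive field on the input at this output position is [-2 1 8 / 0 1 -2 / 9 6 1]. Elementwise product with the kernel and sum: -2·1 + 1·2 + 0·3 + -2·1 + 9·-1 + 6·1 + 1·1.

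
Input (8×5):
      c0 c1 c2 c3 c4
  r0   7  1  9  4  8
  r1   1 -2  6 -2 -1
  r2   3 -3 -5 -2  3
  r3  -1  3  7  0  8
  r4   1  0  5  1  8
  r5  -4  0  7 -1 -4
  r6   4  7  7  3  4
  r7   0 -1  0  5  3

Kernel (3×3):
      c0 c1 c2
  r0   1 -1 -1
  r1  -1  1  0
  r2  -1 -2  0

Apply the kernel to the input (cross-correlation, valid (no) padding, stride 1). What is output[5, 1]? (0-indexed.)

The receptive field on the input at this output position is [0 7 -1 / 7 7 3 / -1 0 5]. Elementwise product with the kernel and sum: 0·1 + 7·-1 + -1·-1 + 7·-1 + 7·1 + -1·-1 + 0·-2.

-5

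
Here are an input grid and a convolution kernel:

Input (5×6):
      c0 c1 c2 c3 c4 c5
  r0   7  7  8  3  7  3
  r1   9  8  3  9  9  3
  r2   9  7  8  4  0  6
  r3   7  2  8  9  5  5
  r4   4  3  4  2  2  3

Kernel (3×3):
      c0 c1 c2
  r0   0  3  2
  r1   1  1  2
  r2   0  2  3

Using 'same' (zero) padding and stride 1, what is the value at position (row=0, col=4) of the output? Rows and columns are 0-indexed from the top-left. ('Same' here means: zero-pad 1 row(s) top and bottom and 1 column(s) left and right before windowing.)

43

The receptive field on the zero-padded input at this output position is [0 0 0 / 3 7 3 / 9 9 3]. Elementwise product with the kernel and sum: 0·3 + 0·2 + 3·1 + 7·1 + 3·2 + 9·2 + 3·3.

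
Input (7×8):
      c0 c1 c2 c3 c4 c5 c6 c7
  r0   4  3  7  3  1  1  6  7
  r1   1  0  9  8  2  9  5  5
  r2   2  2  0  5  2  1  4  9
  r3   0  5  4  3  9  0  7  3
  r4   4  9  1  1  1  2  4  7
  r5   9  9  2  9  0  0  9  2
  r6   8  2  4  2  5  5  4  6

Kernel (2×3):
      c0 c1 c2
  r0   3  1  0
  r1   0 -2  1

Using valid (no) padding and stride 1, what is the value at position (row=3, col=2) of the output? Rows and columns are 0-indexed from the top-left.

The receptive field on the input at this output position is [4 3 9 / 1 1 1]. Elementwise product with the kernel and sum: 4·3 + 3·1 + 1·-2 + 1·1.

14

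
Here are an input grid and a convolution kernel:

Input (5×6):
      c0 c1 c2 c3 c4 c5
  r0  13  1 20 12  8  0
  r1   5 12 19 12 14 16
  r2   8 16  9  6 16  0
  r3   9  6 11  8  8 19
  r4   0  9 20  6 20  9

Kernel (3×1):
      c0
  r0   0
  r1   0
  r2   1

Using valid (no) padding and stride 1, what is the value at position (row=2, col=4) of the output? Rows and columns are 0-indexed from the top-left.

20

The receptive field on the input at this output position is [16 / 8 / 20]. Elementwise product with the kernel and sum: 20·1.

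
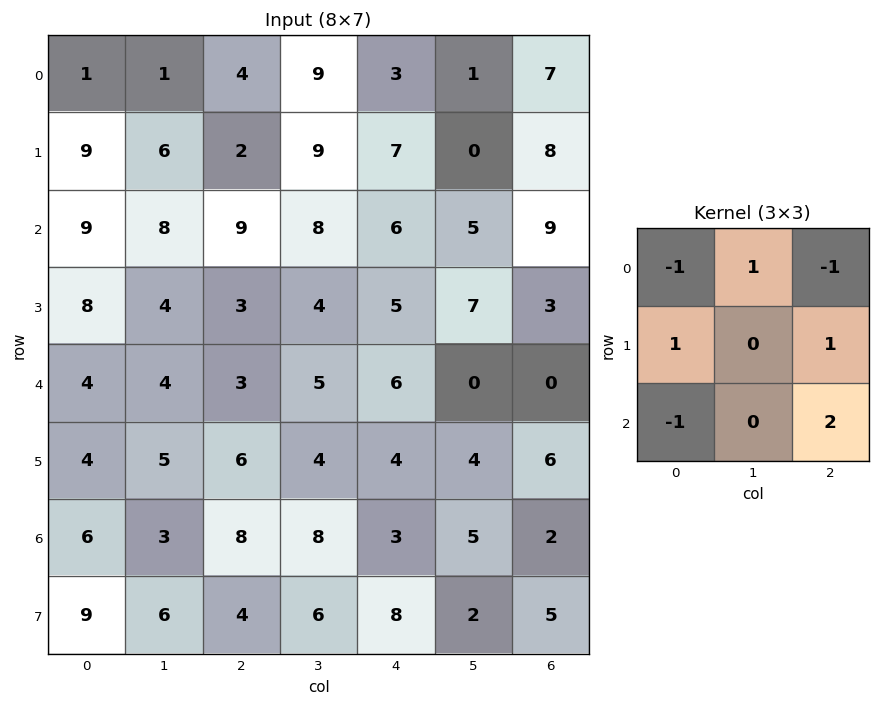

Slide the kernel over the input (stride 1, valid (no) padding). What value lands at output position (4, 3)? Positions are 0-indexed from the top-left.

The receptive field on the input at this output position is [5 6 0 / 4 4 4 / 8 3 5]. Elementwise product with the kernel and sum: 5·-1 + 6·1 + 0·-1 + 4·1 + 4·1 + 8·-1 + 5·2.

11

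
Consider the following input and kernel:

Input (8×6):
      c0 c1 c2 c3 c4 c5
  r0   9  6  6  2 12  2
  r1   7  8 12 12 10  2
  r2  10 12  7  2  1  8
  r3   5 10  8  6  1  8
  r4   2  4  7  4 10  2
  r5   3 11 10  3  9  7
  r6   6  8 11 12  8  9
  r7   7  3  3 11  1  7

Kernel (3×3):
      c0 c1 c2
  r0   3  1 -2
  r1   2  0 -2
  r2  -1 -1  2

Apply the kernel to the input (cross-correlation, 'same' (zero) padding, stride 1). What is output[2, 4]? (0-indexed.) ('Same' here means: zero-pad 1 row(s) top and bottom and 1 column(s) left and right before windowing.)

The receptive field on the zero-padded input at this output position is [12 10 2 / 2 1 8 / 6 1 8]. Elementwise product with the kernel and sum: 12·3 + 10·1 + 2·-2 + 2·2 + 8·-2 + 6·-1 + 1·-1 + 8·2.

39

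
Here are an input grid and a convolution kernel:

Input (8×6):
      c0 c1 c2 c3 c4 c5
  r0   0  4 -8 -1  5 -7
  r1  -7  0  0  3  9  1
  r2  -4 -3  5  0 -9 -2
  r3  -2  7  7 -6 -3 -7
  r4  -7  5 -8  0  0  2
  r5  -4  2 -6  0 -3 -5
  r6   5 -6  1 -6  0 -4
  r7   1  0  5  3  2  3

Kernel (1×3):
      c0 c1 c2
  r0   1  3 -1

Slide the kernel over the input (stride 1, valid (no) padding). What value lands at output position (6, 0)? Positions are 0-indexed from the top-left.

The receptive field on the input at this output position is [5 -6 1]. Elementwise product with the kernel and sum: 5·1 + -6·3 + 1·-1.

-14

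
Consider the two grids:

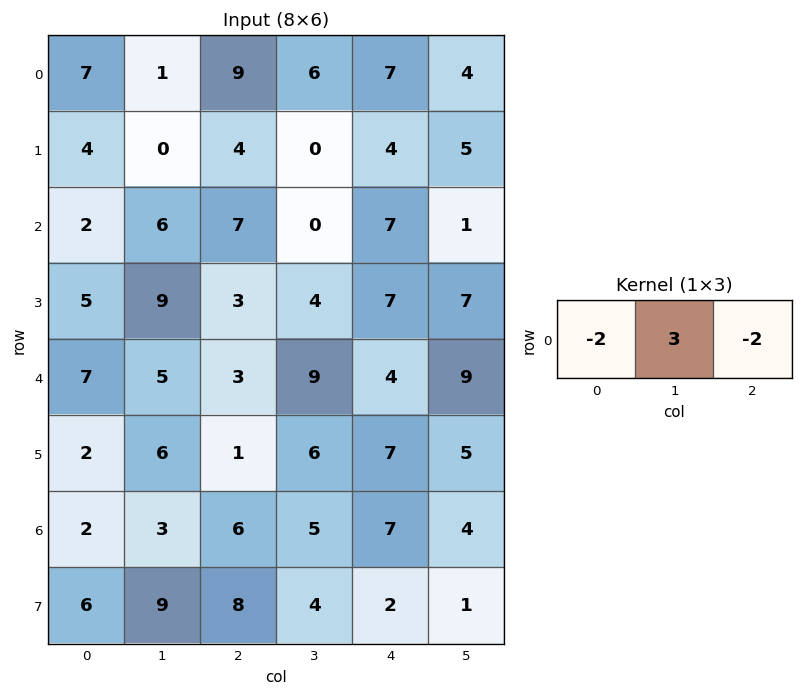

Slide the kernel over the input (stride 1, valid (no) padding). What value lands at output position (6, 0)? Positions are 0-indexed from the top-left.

-7

The receptive field on the input at this output position is [2 3 6]. Elementwise product with the kernel and sum: 2·-2 + 3·3 + 6·-2.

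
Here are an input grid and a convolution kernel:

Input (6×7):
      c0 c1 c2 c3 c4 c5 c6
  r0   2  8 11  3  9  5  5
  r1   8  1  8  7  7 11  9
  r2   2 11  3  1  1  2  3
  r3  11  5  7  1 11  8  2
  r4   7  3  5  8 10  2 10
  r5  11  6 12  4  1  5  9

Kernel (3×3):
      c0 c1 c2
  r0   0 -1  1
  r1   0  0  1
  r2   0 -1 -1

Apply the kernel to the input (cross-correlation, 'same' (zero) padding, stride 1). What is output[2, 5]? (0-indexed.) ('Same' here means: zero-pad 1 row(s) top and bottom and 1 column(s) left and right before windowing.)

-9

The receptive field on the zero-padded input at this output position is [7 11 9 / 1 2 3 / 11 8 2]. Elementwise product with the kernel and sum: 11·-1 + 9·1 + 3·1 + 8·-1 + 2·-1.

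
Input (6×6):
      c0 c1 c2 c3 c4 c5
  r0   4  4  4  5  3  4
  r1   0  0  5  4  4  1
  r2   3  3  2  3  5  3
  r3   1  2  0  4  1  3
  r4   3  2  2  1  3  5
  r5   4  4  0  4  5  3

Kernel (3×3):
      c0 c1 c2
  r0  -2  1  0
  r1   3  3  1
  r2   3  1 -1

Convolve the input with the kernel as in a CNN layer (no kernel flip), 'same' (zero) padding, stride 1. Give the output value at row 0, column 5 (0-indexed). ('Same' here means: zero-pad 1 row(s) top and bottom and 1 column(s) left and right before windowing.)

34

The receptive field on the zero-padded input at this output position is [0 0 0 / 3 4 0 / 4 1 0]. Elementwise product with the kernel and sum: 0·-2 + 0·1 + 3·3 + 4·3 + 0·1 + 4·3 + 1·1 + 0·-1.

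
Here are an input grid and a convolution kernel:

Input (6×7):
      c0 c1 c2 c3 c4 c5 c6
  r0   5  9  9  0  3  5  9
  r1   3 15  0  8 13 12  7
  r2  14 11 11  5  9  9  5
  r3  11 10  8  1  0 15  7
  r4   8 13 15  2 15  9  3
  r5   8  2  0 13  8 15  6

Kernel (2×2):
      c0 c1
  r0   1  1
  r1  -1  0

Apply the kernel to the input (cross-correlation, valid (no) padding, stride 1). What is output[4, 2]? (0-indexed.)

17

The receptive field on the input at this output position is [15 2 / 0 13]. Elementwise product with the kernel and sum: 15·1 + 2·1 + 0·-1.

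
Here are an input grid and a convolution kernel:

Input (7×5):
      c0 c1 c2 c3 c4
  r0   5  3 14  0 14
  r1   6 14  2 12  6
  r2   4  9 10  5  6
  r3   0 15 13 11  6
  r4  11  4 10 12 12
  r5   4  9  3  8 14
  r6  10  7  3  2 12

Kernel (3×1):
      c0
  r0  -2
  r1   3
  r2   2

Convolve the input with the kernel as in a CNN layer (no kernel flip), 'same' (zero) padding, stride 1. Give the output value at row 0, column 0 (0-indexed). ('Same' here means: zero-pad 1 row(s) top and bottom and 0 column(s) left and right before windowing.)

27

The receptive field on the zero-padded input at this output position is [0 / 5 / 6]. Elementwise product with the kernel and sum: 0·-2 + 5·3 + 6·2.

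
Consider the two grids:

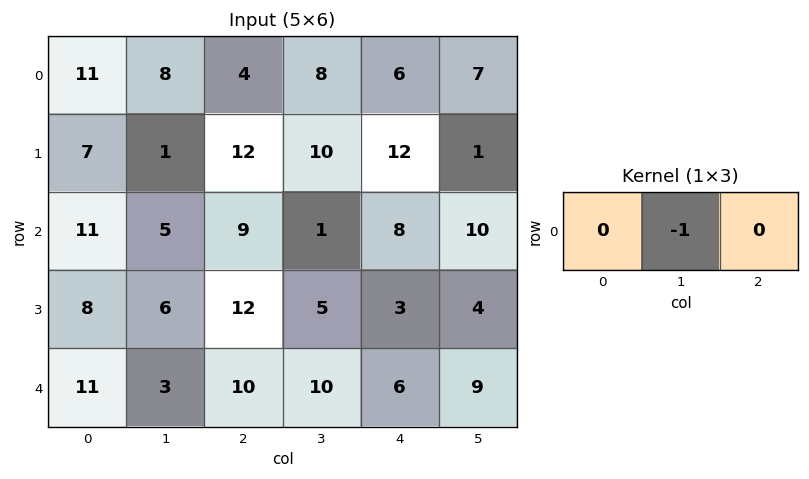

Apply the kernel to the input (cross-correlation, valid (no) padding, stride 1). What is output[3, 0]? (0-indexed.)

The receptive field on the input at this output position is [8 6 12]. Elementwise product with the kernel and sum: 6·-1.

-6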